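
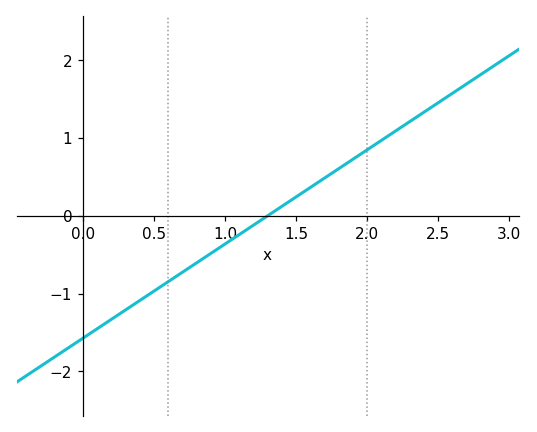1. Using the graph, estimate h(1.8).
0.6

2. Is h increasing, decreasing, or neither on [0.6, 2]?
increasing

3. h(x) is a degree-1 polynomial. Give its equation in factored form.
y = 1.21(x - 1.3)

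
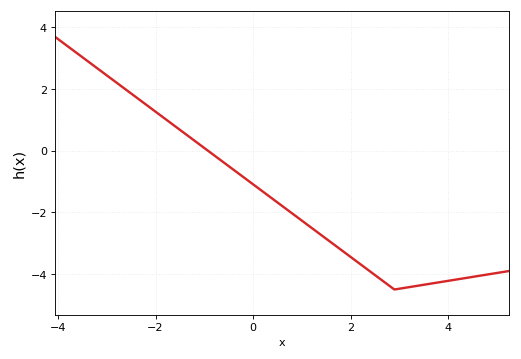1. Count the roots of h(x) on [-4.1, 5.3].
1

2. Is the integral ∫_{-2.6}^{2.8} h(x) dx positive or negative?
negative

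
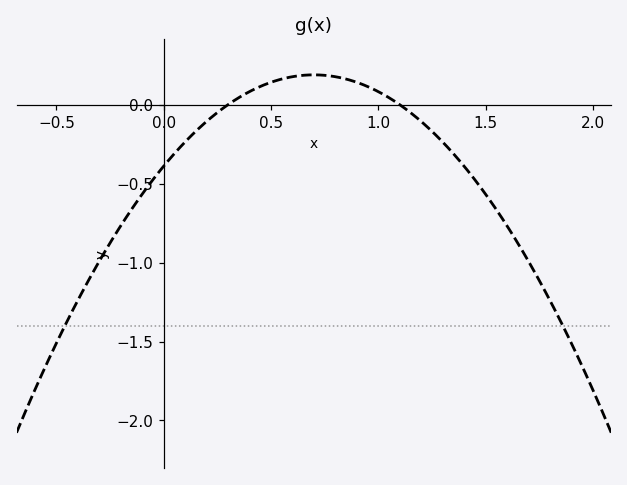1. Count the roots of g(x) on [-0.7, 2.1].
2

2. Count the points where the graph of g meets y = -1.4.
2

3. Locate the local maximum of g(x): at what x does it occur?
0.7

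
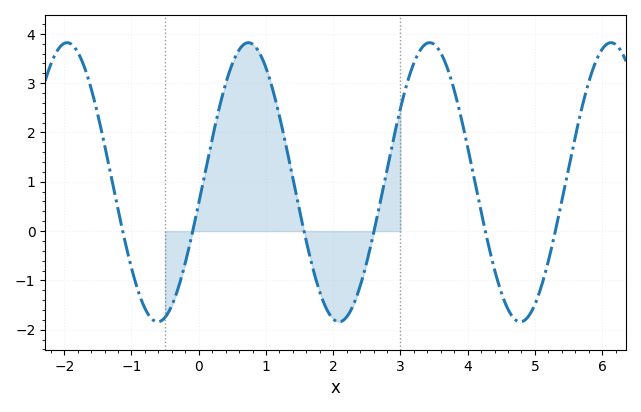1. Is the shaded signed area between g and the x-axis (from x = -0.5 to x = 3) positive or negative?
positive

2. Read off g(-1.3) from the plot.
1.1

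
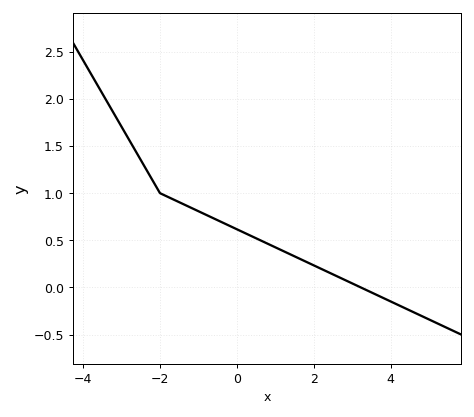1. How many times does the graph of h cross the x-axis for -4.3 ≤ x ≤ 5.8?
1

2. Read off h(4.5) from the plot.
-0.246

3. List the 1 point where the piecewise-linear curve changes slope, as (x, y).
(-2, 1)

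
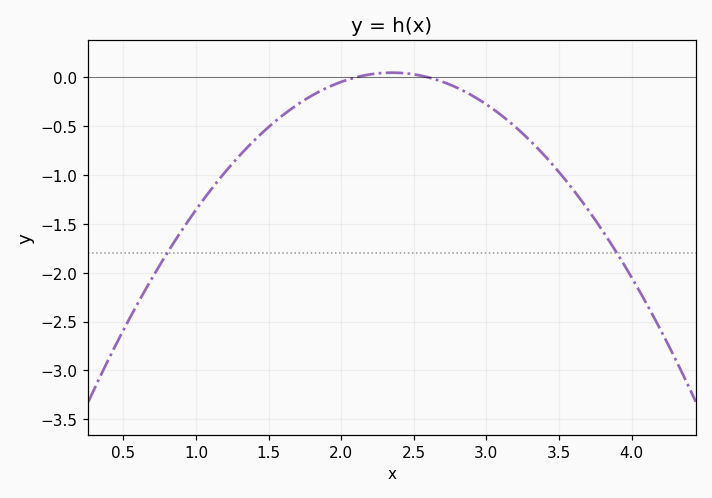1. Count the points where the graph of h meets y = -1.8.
2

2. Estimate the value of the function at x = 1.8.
-0.185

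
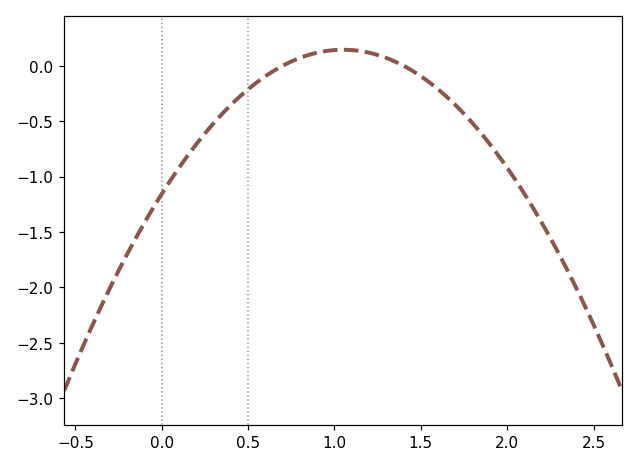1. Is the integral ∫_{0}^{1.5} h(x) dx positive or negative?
negative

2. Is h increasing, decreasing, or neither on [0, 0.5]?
increasing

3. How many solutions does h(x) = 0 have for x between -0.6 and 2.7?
2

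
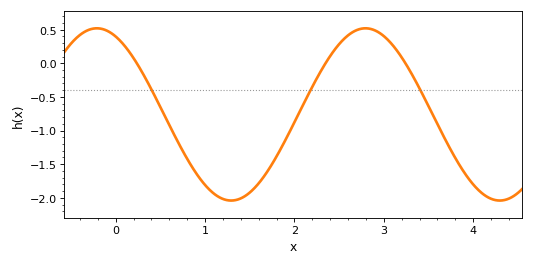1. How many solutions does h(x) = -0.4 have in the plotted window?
3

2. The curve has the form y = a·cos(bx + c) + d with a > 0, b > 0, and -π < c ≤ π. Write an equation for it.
y = 1.28cos(2.1x + 0.44) - 0.76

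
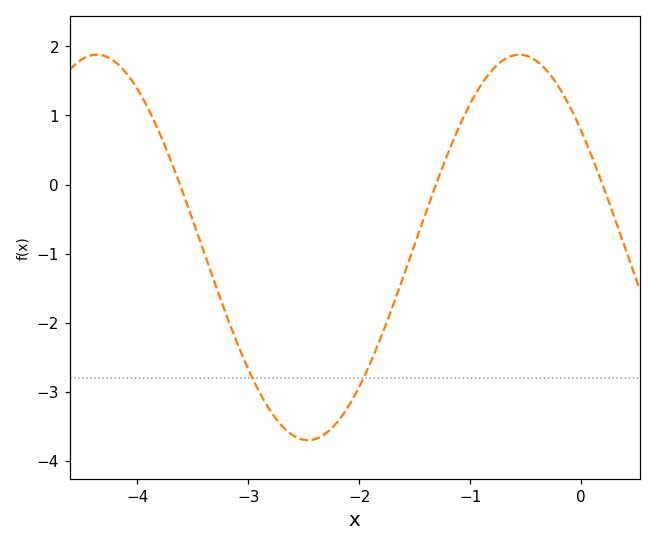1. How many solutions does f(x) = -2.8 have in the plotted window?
2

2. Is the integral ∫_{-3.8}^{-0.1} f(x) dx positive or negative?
negative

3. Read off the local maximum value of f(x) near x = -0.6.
1.9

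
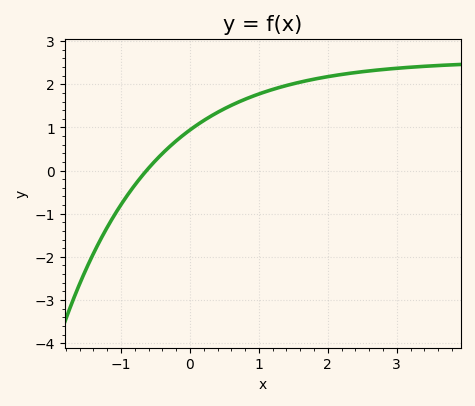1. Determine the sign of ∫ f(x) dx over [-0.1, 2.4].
positive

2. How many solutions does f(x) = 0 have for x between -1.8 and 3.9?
1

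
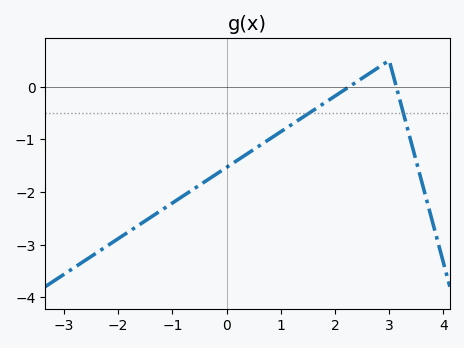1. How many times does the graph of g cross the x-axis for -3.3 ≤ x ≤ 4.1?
2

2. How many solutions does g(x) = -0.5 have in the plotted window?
2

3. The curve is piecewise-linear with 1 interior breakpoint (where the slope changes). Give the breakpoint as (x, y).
(3, 0.5)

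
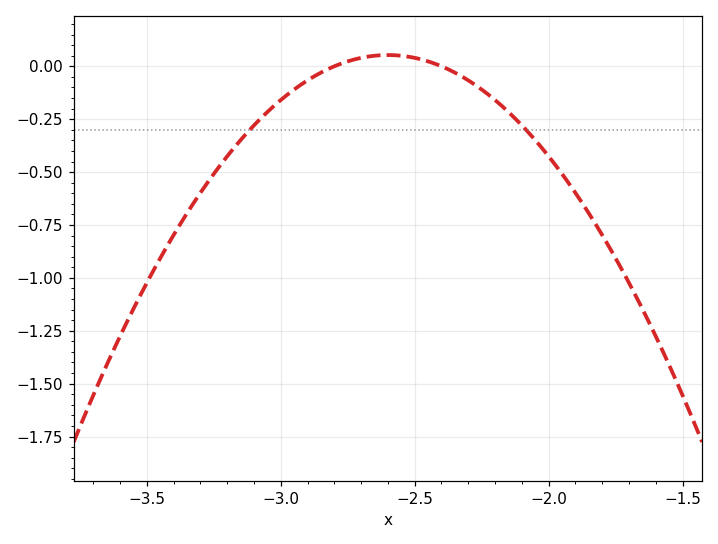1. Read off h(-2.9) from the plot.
-0.05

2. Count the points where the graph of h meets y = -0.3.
2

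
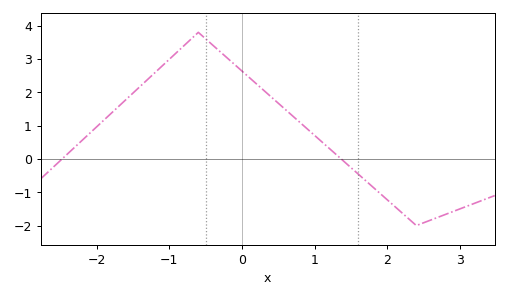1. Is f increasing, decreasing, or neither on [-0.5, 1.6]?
decreasing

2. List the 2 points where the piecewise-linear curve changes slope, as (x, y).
(-0.6, 3.8); (2.4, -2)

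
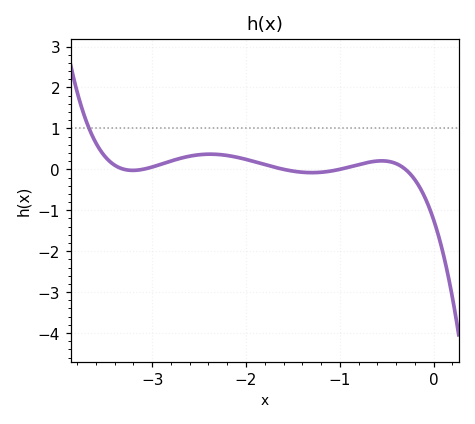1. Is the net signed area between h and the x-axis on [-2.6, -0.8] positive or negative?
positive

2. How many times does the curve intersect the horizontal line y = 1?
1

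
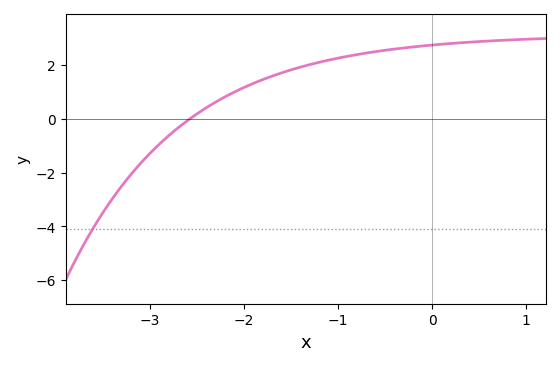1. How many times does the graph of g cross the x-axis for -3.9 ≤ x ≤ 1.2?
1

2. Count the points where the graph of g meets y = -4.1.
1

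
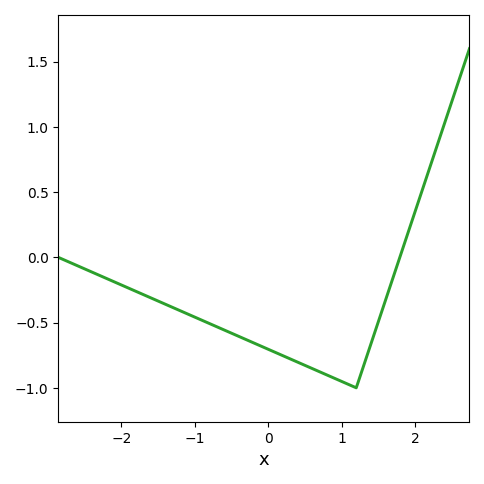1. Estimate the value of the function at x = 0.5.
-0.85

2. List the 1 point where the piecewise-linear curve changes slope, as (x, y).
(1.2, -1)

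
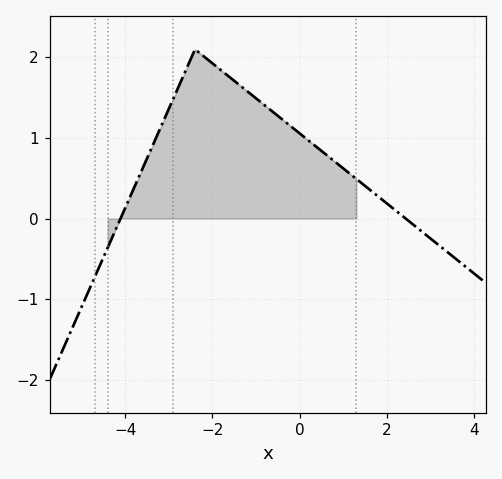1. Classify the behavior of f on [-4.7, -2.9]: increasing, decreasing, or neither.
increasing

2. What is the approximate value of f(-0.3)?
1.19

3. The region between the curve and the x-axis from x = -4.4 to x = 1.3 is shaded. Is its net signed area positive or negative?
positive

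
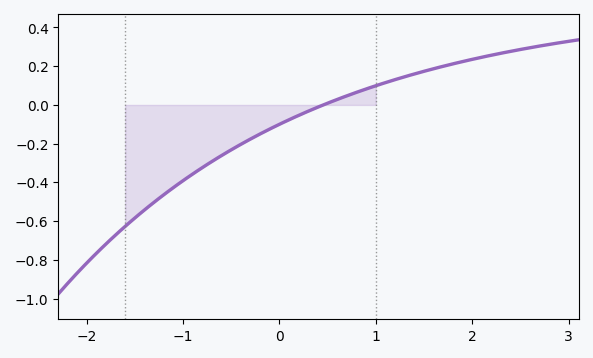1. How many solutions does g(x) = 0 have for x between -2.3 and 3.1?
1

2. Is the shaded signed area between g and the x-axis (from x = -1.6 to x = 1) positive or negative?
negative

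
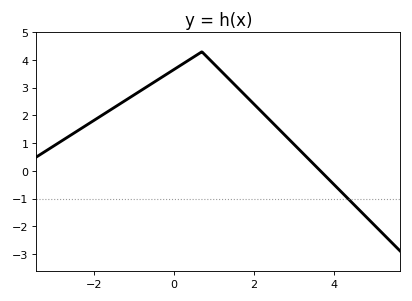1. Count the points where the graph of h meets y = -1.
1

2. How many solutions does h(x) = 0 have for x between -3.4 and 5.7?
1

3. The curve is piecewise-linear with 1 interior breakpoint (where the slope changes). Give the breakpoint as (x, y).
(0.7, 4.3)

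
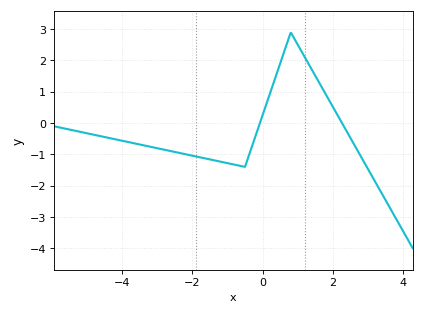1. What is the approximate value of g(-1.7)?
-1.1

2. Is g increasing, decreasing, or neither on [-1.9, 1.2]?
neither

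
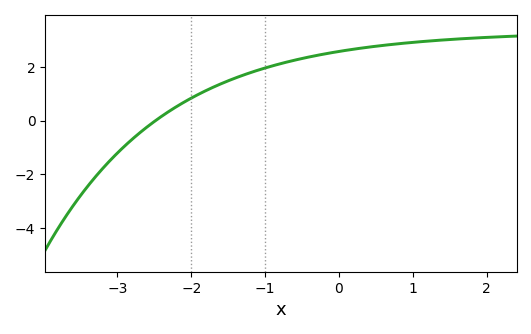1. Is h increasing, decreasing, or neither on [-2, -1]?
increasing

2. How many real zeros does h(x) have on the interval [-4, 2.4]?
1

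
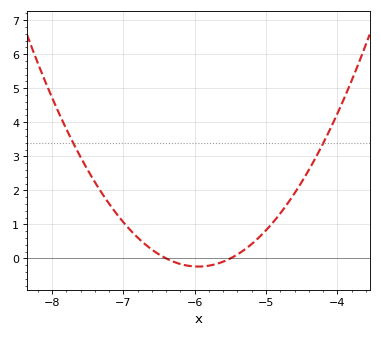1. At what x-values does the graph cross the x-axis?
-6.4, -5.5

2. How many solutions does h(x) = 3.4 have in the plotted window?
2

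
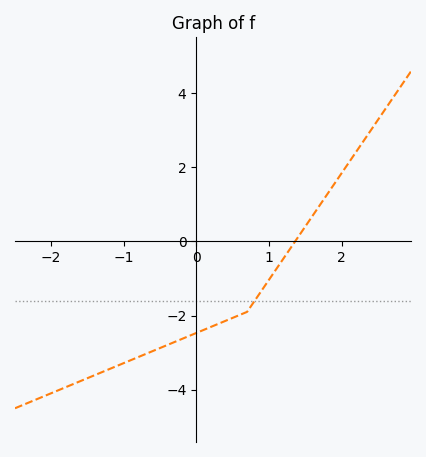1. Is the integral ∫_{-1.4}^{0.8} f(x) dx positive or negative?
negative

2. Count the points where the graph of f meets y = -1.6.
1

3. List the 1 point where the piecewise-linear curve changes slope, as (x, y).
(0.7, -1.9)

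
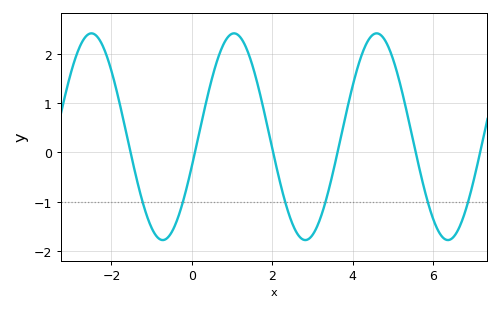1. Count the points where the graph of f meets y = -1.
6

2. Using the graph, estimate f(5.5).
0.3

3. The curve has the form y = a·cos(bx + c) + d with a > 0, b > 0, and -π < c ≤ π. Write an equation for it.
y = 2.1cos(1.8x - 1.9) + 0.32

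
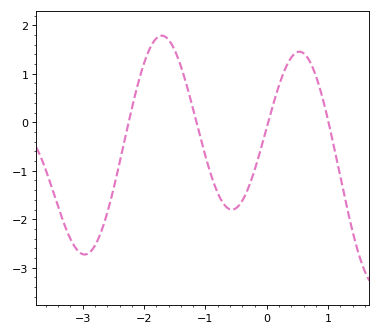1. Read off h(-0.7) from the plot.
-1.7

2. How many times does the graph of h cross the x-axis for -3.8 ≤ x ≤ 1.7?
4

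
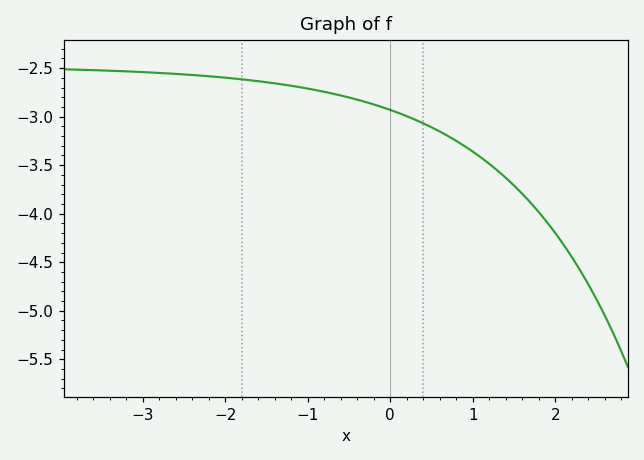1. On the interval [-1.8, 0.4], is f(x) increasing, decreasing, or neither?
decreasing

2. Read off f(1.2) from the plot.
-3.5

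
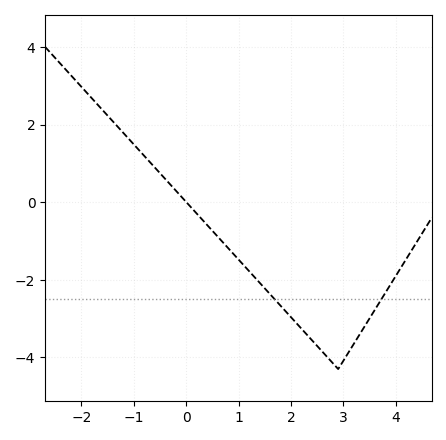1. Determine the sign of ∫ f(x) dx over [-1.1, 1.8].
negative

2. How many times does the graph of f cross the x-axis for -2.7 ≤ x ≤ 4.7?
1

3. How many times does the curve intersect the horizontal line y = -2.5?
2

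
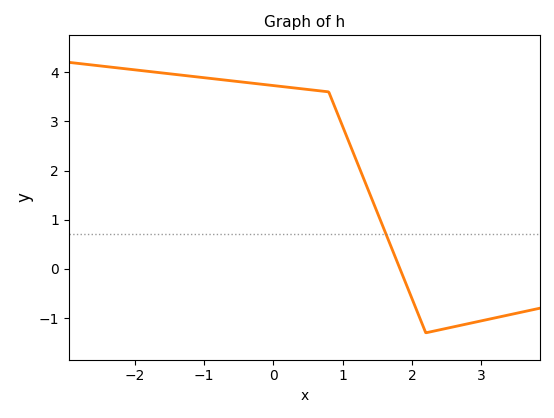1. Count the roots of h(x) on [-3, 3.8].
1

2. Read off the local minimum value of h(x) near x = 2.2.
-1.3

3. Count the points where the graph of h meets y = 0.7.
1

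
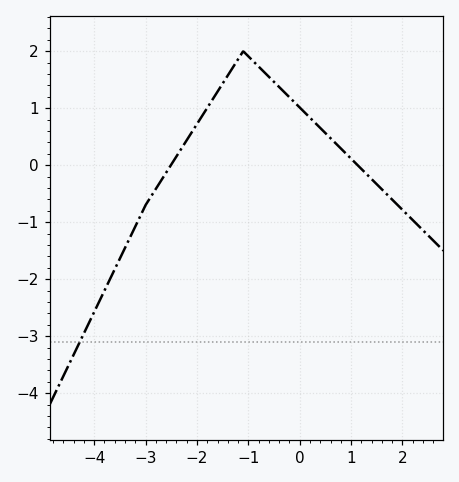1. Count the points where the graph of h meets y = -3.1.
1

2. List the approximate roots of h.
-2.6, 1.2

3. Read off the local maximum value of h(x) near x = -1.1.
2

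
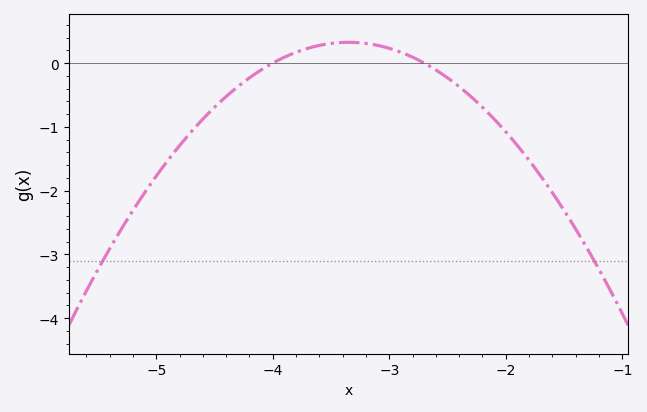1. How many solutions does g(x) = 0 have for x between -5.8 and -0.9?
2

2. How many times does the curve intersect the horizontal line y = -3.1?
2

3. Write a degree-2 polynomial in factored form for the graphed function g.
y = -0.77(x + 4)(x + 2.7)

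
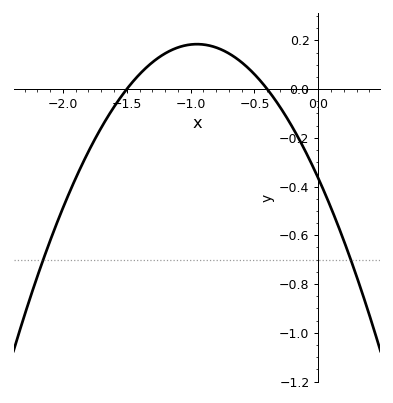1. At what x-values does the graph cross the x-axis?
-1.5, -0.4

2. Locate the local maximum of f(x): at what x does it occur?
-0.95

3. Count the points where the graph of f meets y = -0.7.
2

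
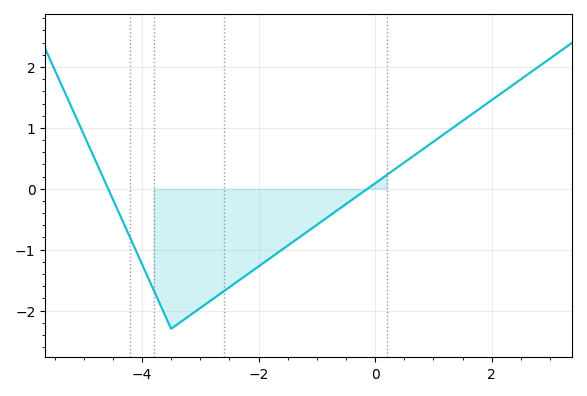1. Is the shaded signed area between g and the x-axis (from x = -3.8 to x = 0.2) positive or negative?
negative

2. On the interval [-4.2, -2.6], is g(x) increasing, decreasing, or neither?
neither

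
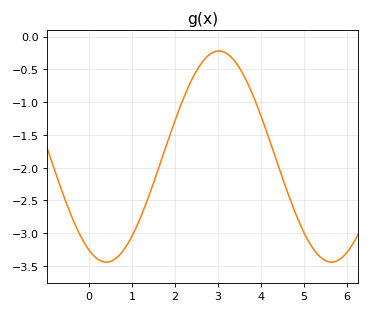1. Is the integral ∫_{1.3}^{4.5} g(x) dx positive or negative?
negative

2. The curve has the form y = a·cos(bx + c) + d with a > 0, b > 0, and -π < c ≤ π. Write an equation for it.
y = 1.61cos(1.2x + 2.66) - 1.83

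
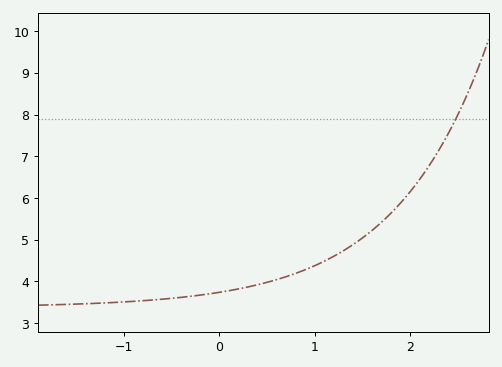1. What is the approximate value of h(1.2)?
4.6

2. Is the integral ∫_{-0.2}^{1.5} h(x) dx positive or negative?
positive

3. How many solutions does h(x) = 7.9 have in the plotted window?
1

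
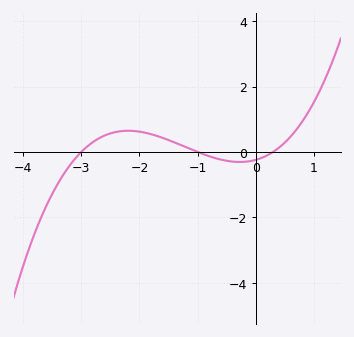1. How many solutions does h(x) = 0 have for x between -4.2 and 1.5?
3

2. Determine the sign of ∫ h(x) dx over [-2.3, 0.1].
positive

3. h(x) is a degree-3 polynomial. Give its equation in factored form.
y = 0.27(x + 3)(x + 1)(x - 0.3)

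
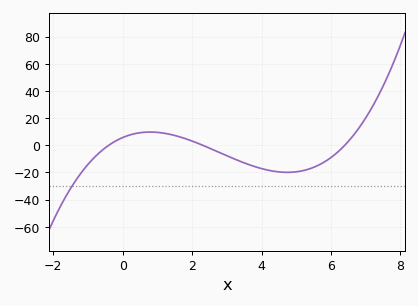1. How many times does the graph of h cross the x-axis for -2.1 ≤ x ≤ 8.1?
3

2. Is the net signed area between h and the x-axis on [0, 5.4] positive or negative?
negative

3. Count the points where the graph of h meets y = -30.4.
1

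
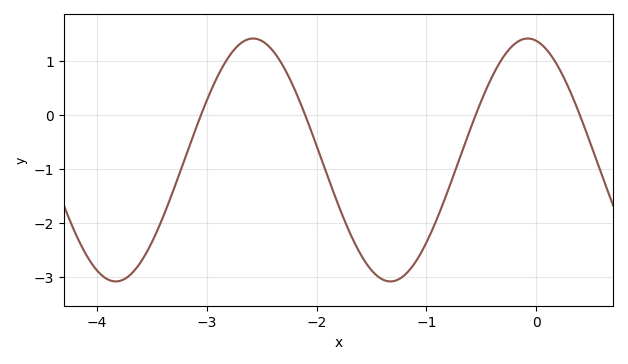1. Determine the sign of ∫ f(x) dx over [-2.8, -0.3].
negative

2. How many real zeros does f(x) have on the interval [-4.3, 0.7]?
4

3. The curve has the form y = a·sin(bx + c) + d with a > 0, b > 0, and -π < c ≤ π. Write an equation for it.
y = 2.25sin(2.51x + 1.76) - 0.83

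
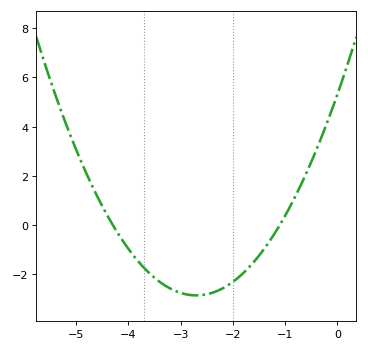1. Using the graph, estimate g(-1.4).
-1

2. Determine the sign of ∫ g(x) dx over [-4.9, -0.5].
negative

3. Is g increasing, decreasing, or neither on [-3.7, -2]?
neither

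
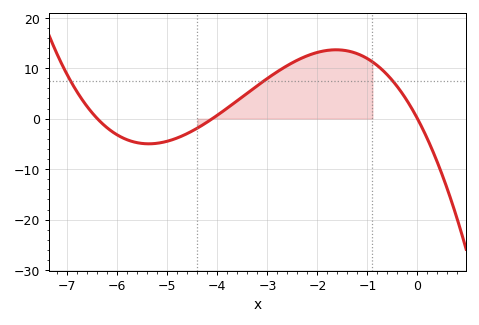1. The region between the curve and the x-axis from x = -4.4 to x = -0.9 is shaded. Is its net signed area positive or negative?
positive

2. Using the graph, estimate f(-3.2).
7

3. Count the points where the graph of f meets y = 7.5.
3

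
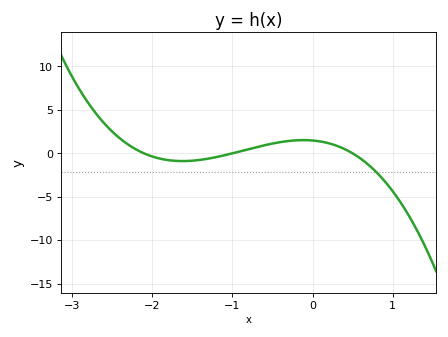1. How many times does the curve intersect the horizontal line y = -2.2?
1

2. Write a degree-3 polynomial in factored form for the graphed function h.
y = -1.41(x + 2.1)(x + 1)(x - 0.5)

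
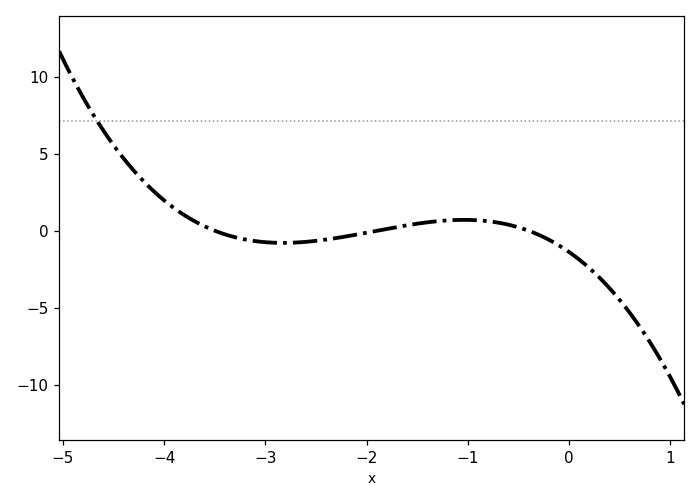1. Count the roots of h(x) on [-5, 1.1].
3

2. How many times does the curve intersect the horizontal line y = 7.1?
1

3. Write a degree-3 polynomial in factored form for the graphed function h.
y = -0.52(x + 3.5)(x + 1.9)(x + 0.4)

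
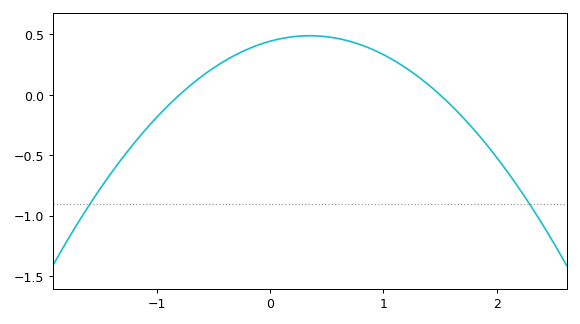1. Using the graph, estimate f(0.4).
0.5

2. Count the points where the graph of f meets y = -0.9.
2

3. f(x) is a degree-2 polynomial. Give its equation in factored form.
y = -0.37(x + 0.8)(x - 1.5)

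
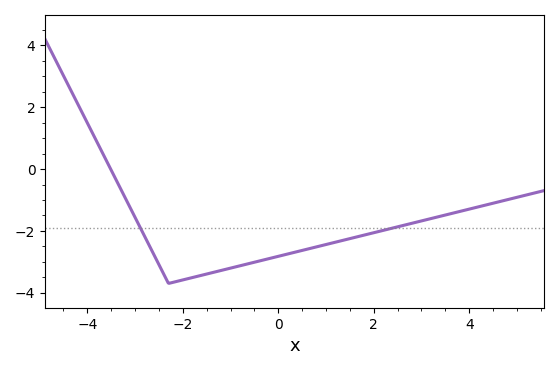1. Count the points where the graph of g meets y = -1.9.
2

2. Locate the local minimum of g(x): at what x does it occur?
-2.3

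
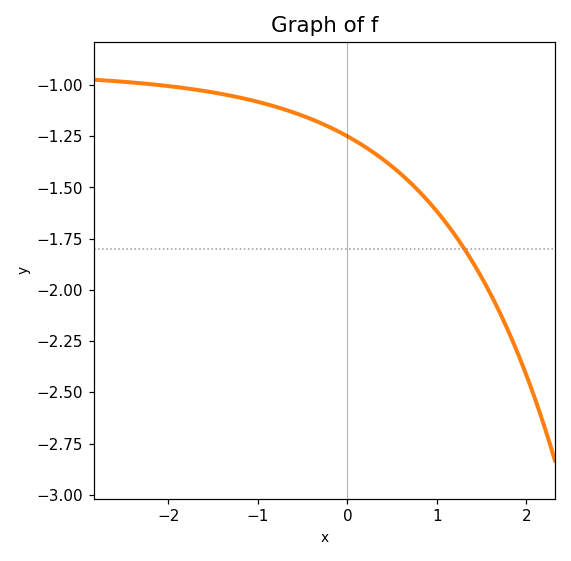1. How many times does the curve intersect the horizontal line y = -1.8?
1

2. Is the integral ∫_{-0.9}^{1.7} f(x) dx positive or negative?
negative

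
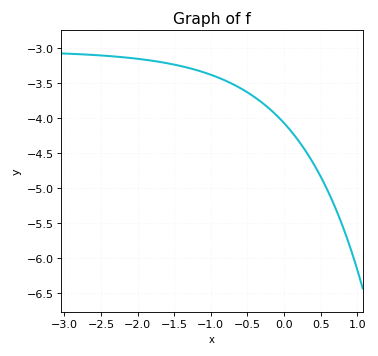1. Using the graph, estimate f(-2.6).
-3.1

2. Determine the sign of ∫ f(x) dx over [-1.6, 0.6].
negative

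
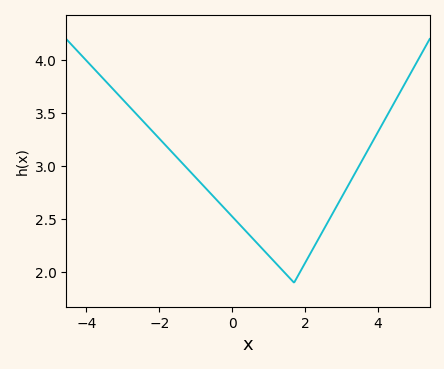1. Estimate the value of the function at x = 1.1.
2.1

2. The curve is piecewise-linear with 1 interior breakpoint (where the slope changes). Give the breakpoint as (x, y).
(1.7, 1.9)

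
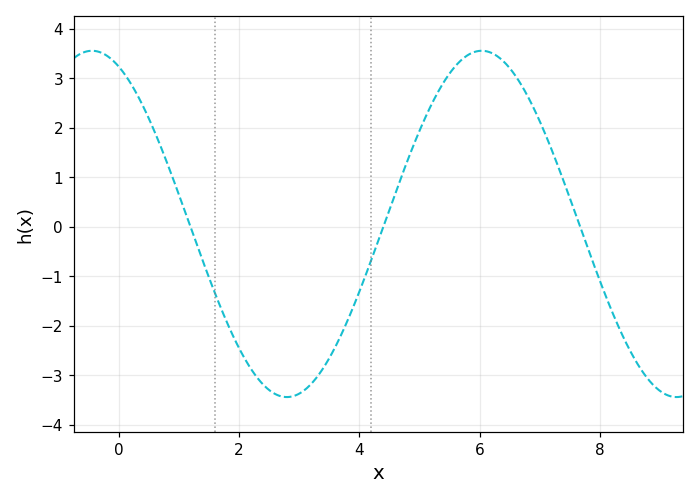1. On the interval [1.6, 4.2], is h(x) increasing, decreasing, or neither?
neither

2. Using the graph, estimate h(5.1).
2.2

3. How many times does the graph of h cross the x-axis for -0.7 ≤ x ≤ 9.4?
3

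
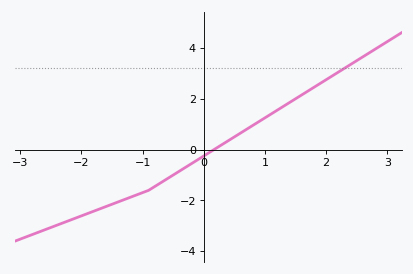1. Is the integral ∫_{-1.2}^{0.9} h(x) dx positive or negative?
negative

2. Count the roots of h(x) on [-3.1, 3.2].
1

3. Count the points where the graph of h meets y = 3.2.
1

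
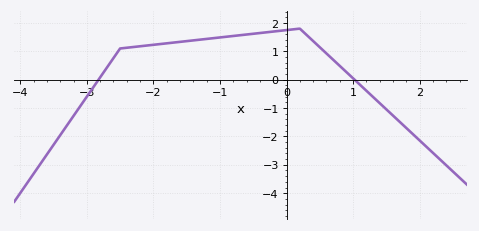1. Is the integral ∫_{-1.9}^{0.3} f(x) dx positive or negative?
positive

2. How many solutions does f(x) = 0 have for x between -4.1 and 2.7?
2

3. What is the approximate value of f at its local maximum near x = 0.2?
1.8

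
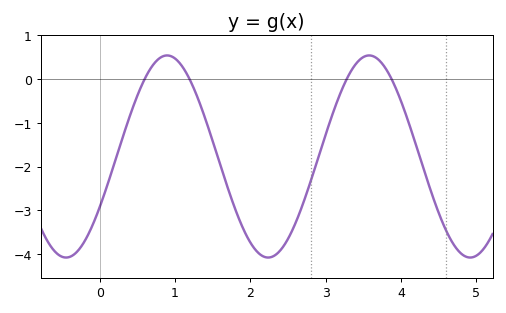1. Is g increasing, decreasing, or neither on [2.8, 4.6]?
neither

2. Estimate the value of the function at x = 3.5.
0.5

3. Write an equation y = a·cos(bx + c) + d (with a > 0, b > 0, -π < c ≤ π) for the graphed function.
y = 2.31cos(2.3x - 2.1) - 1.77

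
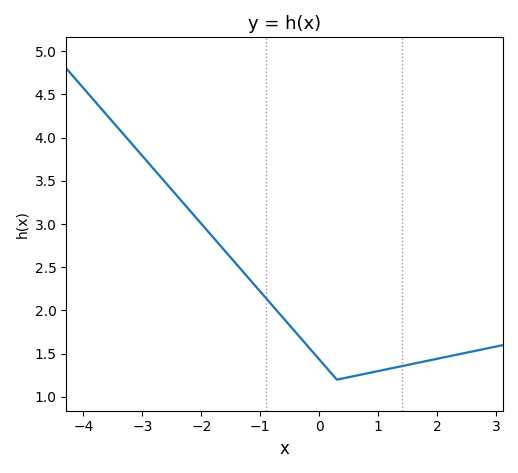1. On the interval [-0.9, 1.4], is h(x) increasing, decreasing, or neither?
neither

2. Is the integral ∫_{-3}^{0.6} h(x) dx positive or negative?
positive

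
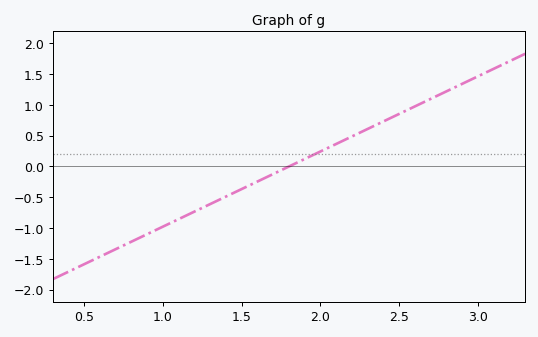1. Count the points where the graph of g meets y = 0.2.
1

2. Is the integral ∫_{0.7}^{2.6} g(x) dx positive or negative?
negative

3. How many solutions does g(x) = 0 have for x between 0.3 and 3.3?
1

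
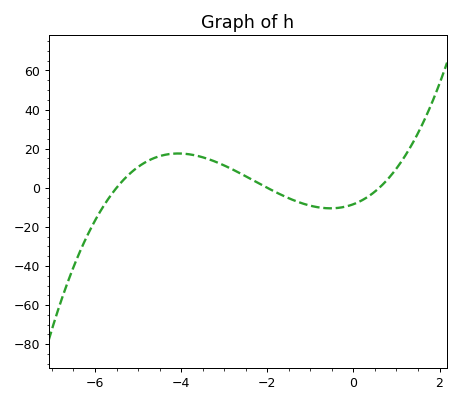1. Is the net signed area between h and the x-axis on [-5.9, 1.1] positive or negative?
positive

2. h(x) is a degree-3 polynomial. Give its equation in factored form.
y = 1.27(x + 5.5)(x + 2)(x - 0.6)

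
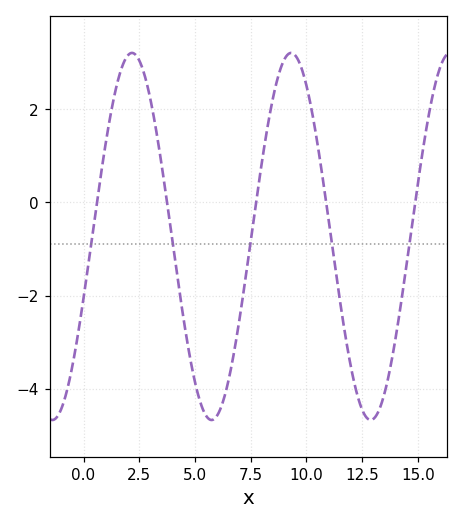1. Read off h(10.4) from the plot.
1.54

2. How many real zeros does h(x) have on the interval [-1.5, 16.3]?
5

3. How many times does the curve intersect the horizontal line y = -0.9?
5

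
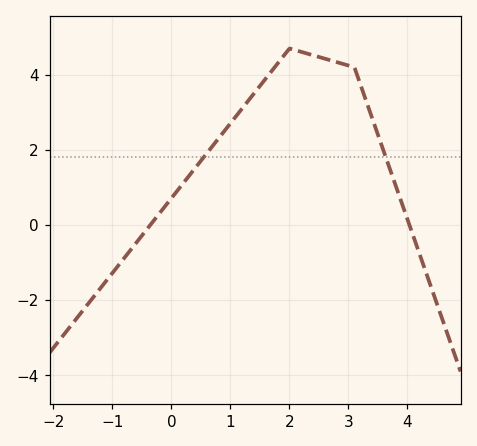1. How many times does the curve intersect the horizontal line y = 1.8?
2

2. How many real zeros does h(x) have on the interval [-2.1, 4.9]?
2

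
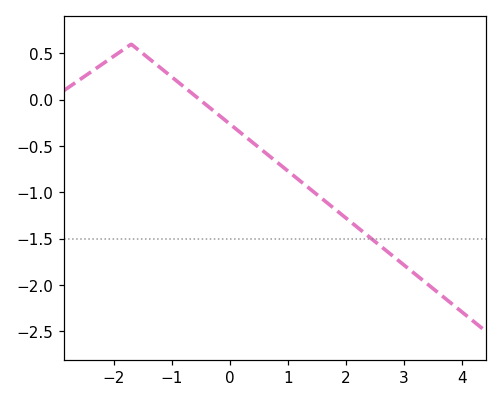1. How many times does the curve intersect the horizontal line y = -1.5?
1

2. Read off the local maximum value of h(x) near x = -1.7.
0.6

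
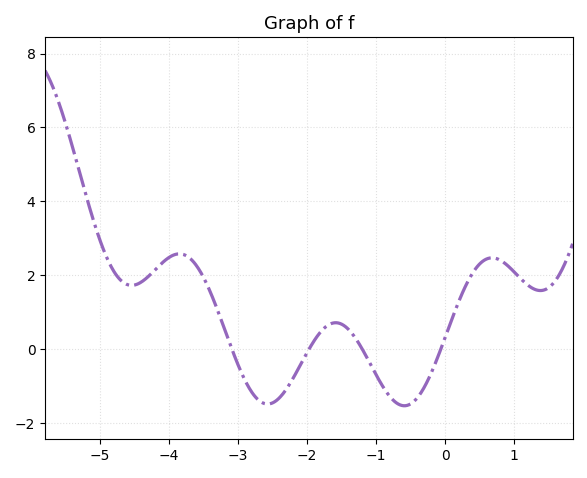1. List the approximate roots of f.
-3, -2, -1.2, 0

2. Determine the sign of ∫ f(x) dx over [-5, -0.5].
positive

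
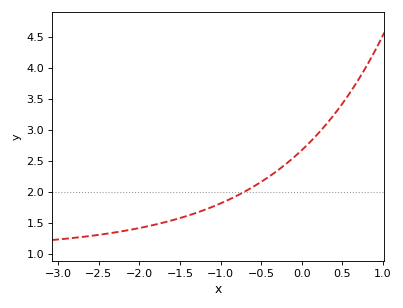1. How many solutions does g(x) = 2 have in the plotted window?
1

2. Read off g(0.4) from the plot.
3.25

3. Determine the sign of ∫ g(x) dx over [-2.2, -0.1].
positive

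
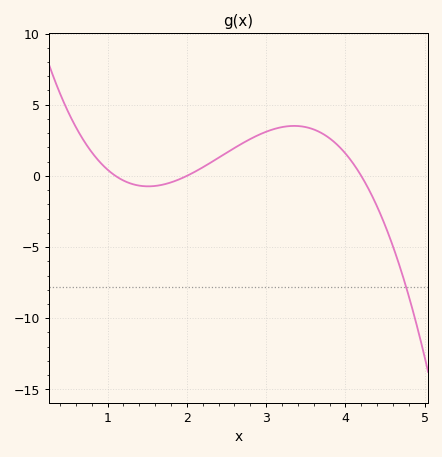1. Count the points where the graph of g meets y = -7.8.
1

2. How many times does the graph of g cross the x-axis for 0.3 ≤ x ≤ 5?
3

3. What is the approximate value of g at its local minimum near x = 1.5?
-0.735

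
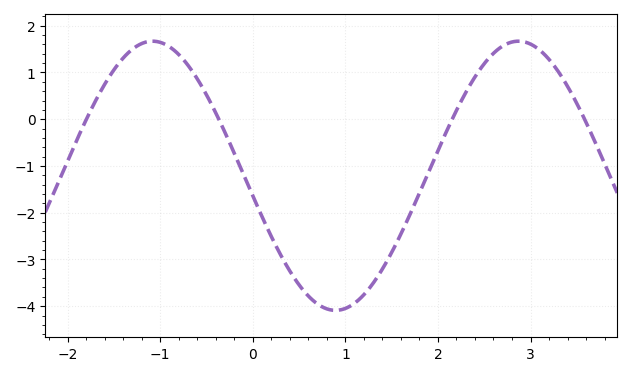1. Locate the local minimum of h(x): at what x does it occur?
0.893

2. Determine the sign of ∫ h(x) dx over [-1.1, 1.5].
negative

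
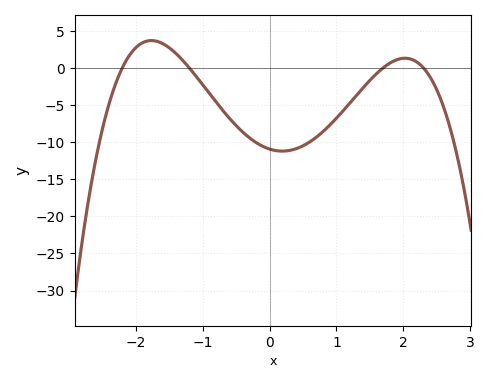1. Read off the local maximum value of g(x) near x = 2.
1.29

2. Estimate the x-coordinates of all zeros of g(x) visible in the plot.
-2.2, -1.2, 1.7, 2.3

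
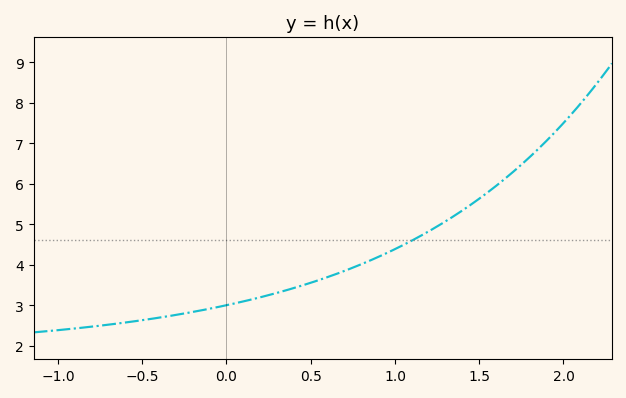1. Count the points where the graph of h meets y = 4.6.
1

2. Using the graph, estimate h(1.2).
4.8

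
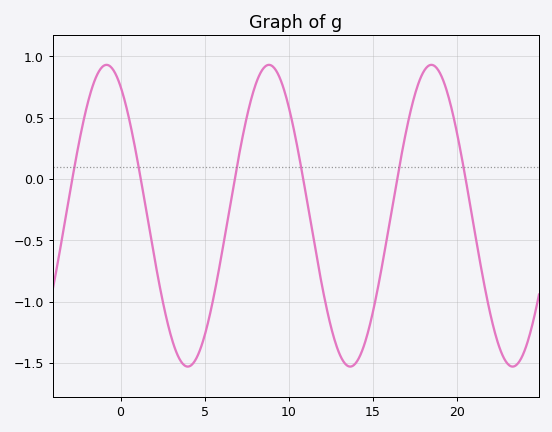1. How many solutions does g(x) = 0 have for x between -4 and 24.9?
6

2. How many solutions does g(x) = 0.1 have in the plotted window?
6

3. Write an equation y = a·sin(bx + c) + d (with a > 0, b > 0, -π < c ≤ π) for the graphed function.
y = 1.23sin(0.65x + 2.1) - 0.3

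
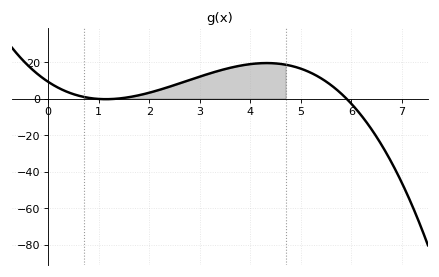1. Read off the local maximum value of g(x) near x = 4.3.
19.4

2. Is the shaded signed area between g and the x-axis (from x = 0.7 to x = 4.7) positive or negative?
positive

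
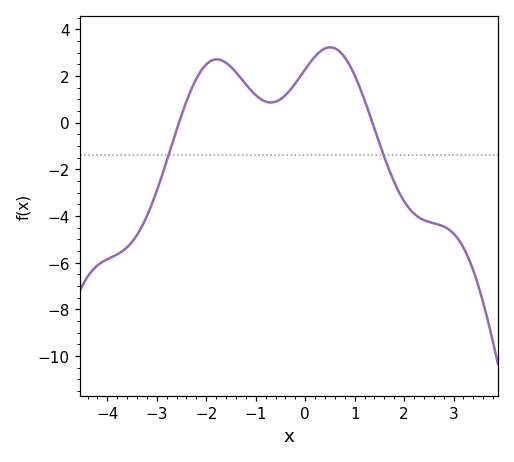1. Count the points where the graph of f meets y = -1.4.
2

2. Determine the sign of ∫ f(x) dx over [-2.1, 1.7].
positive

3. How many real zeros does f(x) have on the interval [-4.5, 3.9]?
2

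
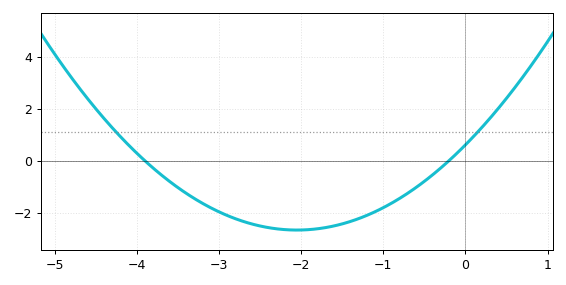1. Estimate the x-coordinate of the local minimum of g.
-2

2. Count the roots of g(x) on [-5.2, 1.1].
2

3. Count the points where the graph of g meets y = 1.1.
2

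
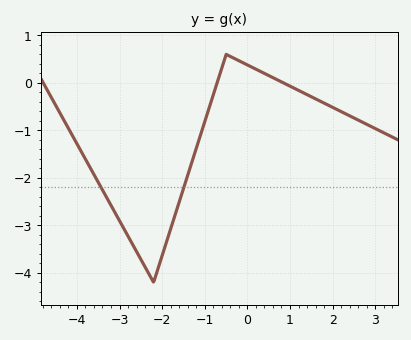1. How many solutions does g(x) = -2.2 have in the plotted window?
2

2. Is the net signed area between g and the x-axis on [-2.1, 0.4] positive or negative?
negative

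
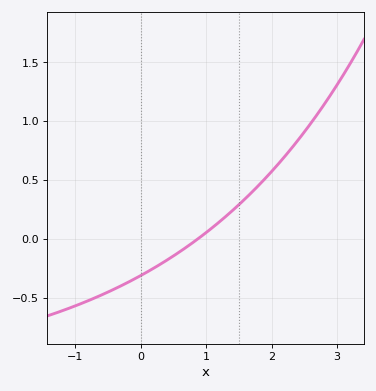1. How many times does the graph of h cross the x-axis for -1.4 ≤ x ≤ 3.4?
1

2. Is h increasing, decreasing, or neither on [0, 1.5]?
increasing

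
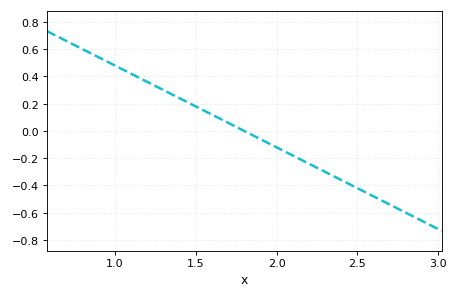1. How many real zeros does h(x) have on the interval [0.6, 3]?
1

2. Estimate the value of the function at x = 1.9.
-0.06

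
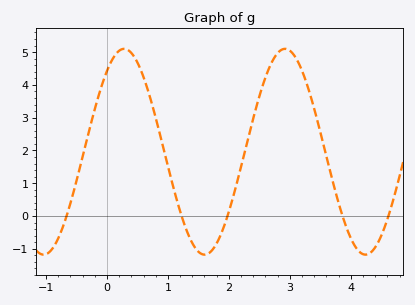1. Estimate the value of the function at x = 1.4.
-0.827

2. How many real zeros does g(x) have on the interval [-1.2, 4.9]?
5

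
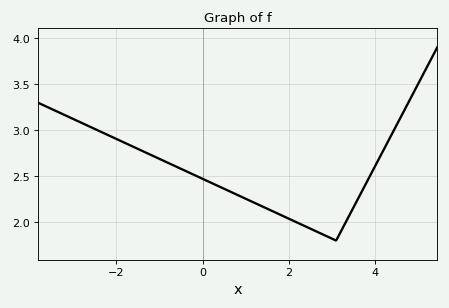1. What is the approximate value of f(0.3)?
2.41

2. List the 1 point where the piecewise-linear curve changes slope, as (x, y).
(3.1, 1.8)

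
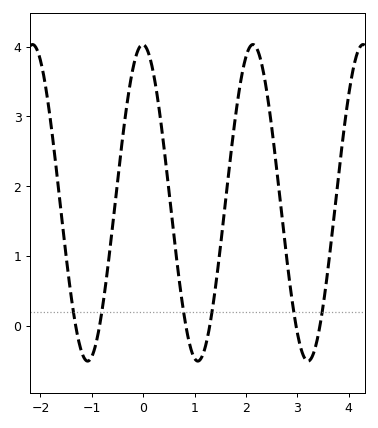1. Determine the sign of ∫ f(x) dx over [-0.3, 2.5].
positive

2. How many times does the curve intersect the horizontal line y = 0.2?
6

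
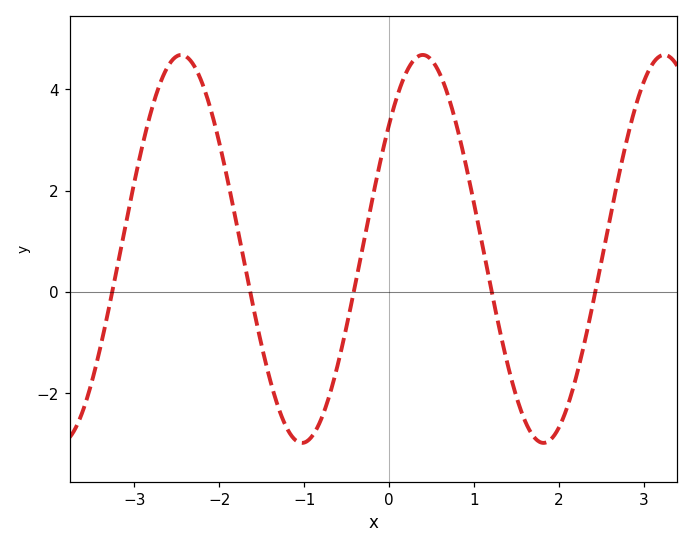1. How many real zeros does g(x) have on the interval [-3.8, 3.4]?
5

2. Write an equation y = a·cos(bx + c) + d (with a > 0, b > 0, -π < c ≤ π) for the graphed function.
y = 3.83cos(2.21x - 0.872) + 0.85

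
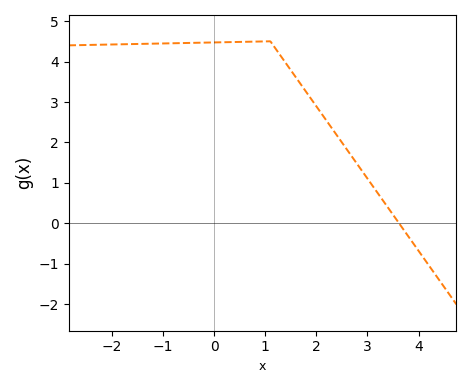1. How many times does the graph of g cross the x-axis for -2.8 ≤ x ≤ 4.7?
1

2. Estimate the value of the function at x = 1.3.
4.14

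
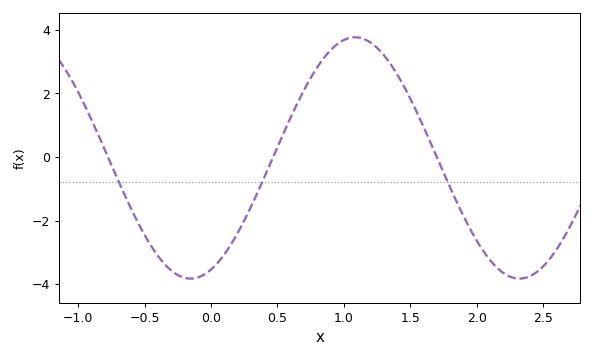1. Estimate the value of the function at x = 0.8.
2.83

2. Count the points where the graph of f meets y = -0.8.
3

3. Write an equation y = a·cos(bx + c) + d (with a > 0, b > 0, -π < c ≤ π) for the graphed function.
y = 3.8cos(2.54x - 2.75) - 0.03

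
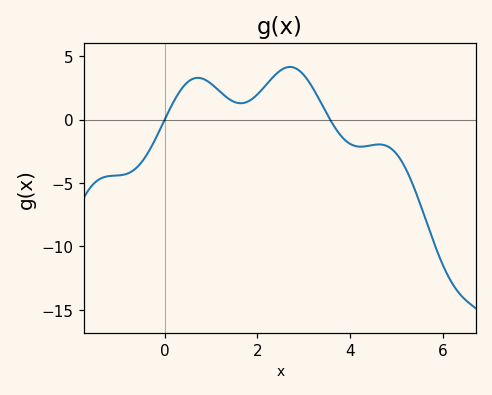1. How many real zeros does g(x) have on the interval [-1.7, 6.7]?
2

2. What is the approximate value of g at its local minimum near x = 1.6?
1.29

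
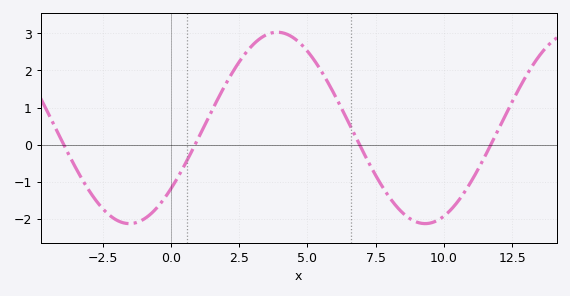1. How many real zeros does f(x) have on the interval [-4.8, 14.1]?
4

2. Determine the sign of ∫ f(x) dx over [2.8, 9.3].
positive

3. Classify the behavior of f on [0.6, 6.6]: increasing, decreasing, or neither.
neither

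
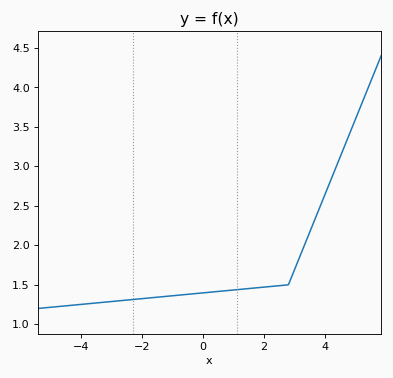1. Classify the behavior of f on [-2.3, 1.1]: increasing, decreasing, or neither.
increasing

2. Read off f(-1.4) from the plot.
1.35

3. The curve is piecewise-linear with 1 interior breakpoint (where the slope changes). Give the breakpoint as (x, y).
(2.8, 1.5)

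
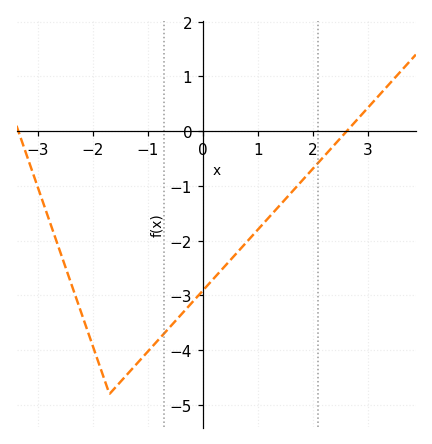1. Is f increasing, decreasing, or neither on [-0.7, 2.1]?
increasing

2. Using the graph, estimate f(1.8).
-0.9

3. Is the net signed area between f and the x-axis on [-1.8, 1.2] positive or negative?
negative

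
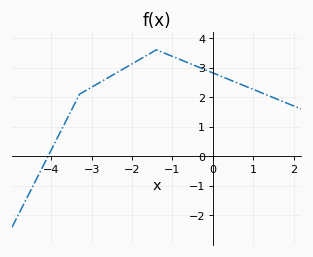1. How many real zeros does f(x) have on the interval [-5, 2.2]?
1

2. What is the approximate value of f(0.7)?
2.4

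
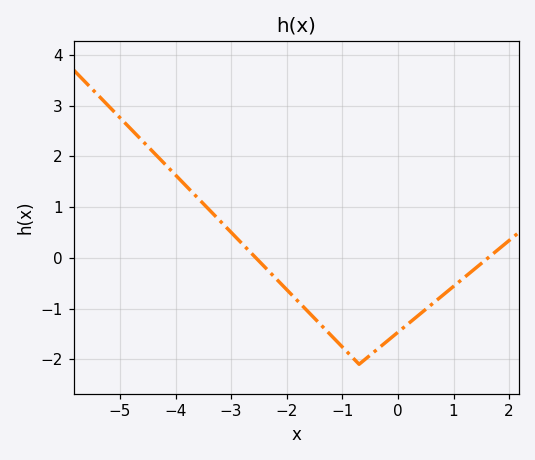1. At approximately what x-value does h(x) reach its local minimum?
-0.699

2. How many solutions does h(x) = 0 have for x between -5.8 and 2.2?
2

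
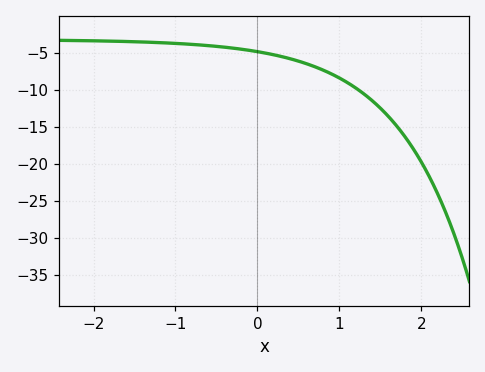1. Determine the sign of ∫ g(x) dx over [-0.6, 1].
negative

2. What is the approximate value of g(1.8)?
-16.5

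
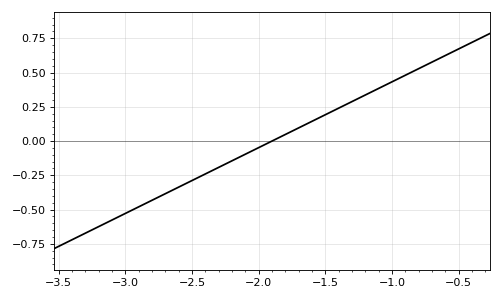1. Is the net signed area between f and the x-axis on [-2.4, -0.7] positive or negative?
positive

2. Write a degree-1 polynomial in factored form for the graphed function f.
y = 0.48(x + 1.9)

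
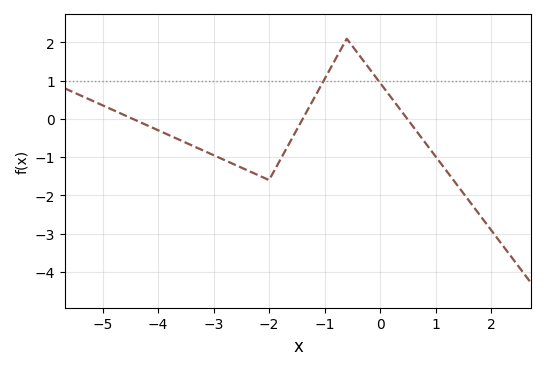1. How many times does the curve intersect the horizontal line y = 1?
2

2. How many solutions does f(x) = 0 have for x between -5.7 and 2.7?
3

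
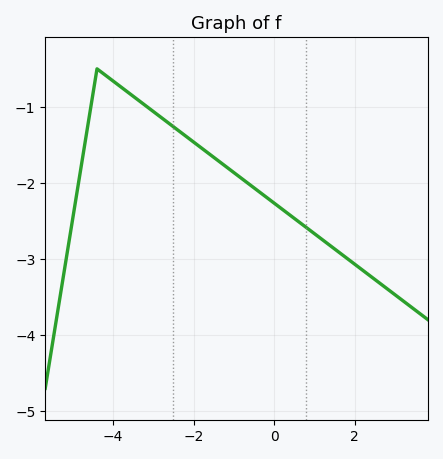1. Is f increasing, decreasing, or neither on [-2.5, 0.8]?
decreasing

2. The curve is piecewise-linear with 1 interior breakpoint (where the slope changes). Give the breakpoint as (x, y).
(-4.4, -0.5)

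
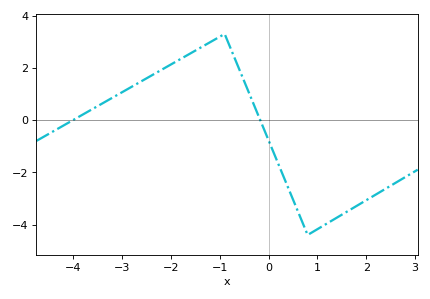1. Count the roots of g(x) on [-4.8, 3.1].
2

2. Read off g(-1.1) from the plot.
3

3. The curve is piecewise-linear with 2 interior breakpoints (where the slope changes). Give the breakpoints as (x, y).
(-0.9, 3.3); (0.8, -4.4)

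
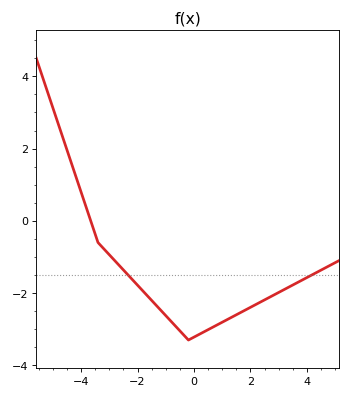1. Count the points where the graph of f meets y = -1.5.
2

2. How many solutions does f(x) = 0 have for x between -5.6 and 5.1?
1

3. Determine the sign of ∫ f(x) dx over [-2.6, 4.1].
negative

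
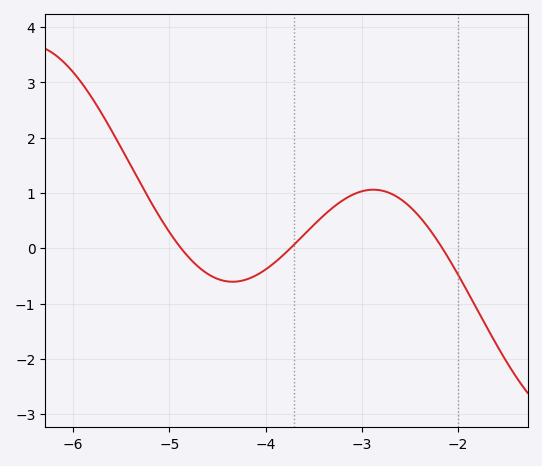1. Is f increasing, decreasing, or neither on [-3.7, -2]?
neither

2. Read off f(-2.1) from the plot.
-0.175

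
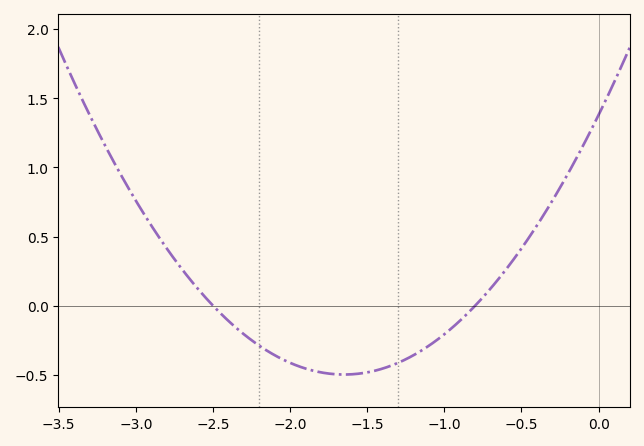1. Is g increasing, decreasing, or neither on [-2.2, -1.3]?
neither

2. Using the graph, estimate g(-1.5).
-0.483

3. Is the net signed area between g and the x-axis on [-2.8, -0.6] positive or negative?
negative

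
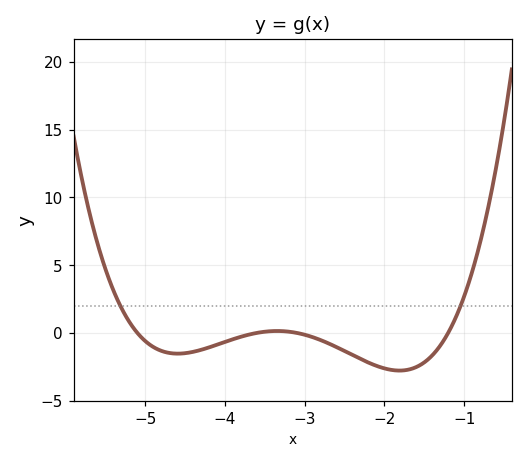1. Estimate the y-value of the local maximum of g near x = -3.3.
0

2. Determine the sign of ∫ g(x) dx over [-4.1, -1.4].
negative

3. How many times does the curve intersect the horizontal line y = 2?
2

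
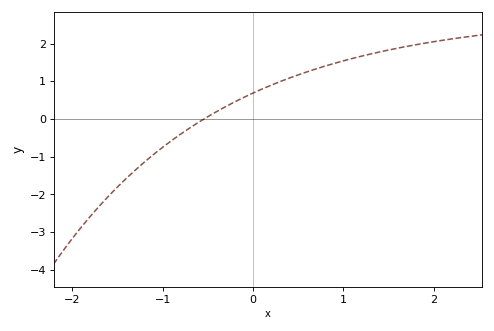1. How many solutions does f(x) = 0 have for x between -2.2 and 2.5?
1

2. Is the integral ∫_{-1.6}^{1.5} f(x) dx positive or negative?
positive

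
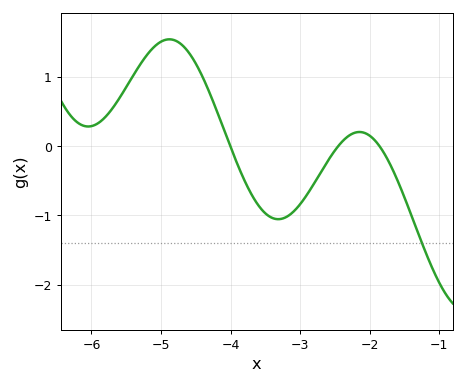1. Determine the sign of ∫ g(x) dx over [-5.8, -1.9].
positive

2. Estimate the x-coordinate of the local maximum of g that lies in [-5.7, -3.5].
-4.9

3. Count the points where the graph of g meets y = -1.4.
1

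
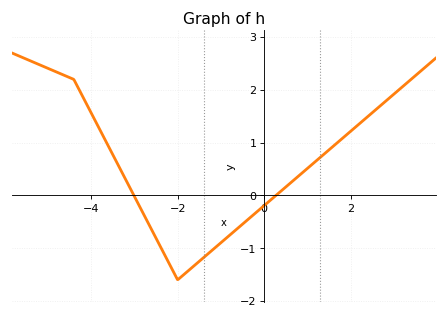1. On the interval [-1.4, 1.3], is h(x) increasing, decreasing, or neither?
increasing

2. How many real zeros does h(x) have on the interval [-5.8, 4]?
2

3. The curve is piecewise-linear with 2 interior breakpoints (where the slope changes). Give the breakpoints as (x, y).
(-4.4, 2.2); (-2, -1.6)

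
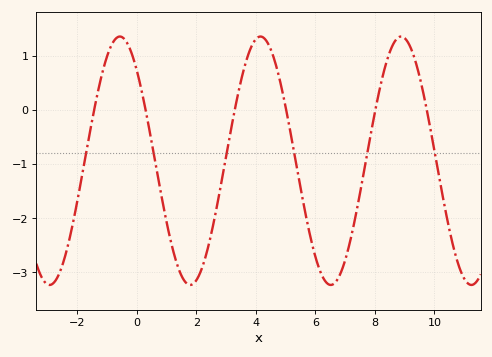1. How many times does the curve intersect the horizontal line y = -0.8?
6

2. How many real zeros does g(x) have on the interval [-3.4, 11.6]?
6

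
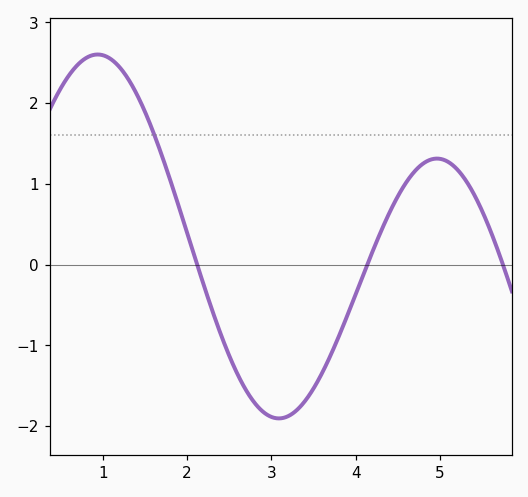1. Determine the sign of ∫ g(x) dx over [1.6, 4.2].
negative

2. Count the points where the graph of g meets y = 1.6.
1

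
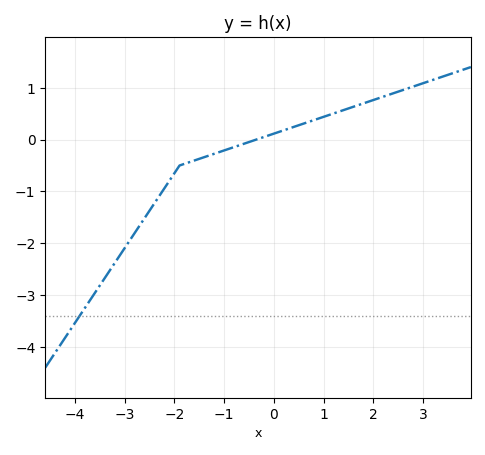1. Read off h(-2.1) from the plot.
-0.789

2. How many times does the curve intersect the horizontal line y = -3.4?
1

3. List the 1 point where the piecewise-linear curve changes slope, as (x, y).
(-1.9, -0.5)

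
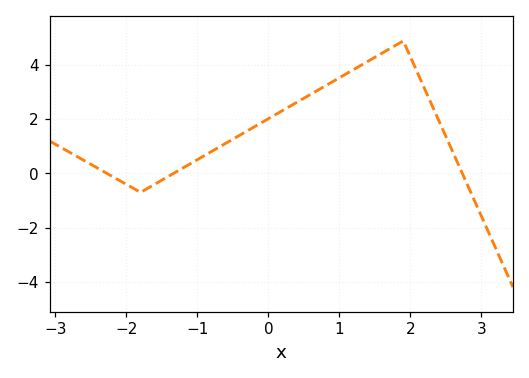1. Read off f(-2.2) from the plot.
-0.107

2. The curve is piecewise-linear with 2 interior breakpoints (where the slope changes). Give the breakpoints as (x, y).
(-1.8, -0.7); (1.9, 4.9)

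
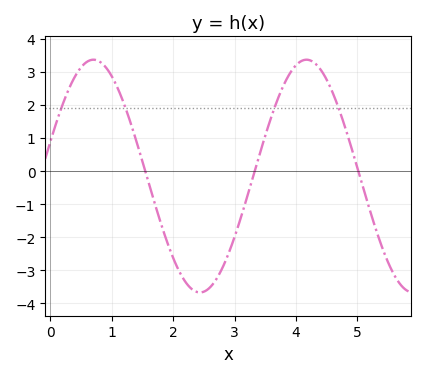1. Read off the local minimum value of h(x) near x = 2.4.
-3.67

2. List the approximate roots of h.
1.55, 3.33, 5.02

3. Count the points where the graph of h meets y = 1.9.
4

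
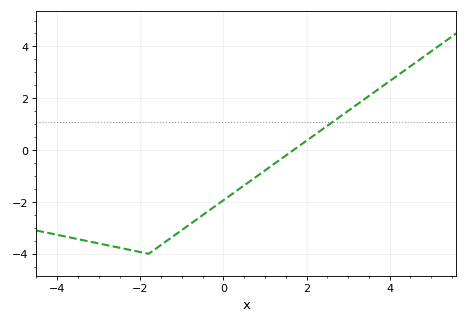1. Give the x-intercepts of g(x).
1.68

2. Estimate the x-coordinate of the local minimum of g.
-1.8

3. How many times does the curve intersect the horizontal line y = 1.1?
1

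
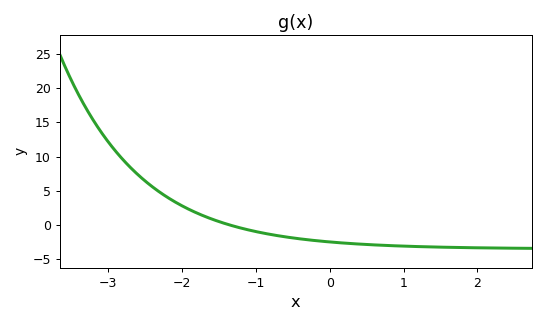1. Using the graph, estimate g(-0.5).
-2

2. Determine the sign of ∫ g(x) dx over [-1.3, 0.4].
negative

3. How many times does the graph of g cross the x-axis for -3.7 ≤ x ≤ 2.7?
1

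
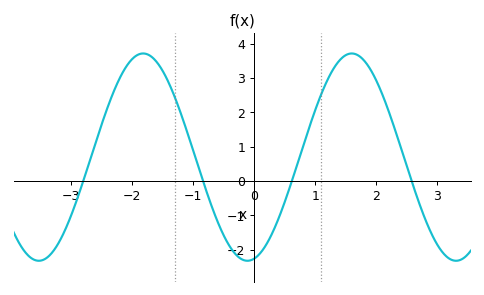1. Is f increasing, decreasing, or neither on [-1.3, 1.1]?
neither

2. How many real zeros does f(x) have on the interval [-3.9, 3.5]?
4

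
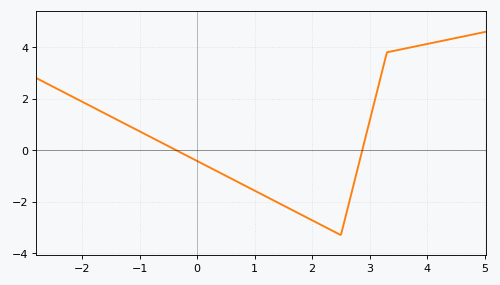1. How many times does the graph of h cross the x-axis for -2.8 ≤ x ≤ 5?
2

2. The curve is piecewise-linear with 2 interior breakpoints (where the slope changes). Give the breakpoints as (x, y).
(2.5, -3.3); (3.3, 3.8)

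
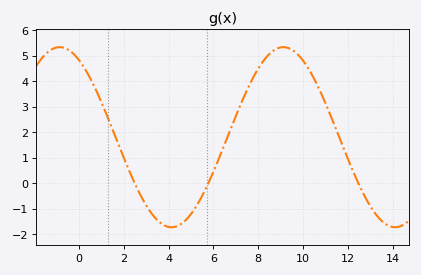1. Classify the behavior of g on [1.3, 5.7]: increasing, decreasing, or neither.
neither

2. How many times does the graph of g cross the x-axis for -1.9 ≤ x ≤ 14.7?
3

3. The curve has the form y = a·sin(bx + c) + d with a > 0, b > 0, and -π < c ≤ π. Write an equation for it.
y = 3.53sin(0.63x + 2.11) + 1.8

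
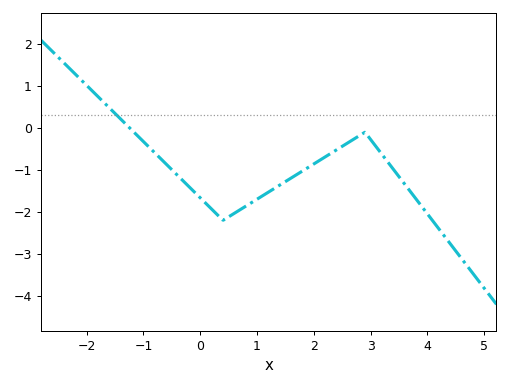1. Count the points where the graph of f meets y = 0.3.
1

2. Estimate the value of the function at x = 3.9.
-1.87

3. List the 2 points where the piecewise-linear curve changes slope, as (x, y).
(0.4, -2.2); (2.9, -0.1)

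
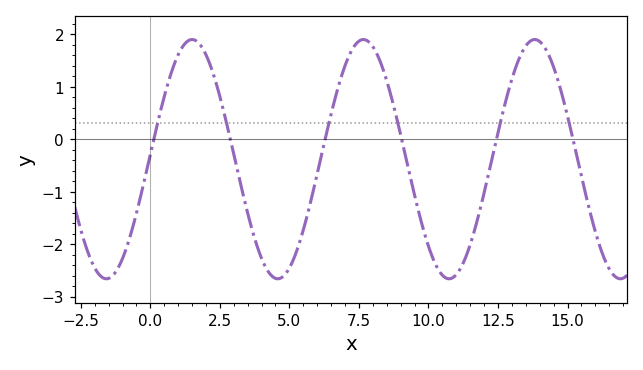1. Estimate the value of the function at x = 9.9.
-1.9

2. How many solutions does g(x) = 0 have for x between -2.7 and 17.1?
6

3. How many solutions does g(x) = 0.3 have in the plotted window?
6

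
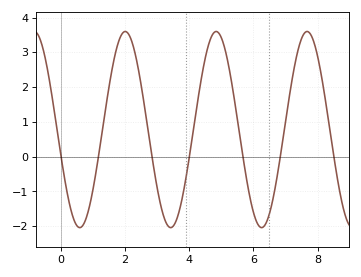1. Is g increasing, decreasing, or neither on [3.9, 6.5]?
neither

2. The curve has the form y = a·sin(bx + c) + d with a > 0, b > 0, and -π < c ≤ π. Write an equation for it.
y = 2.82sin(2.2x - 2.9) + 0.78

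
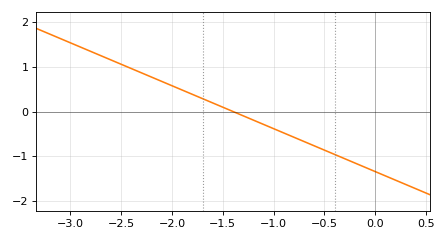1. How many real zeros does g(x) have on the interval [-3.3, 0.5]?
1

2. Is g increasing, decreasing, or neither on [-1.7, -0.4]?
decreasing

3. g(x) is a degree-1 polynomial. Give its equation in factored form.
y = -0.96(x + 1.4)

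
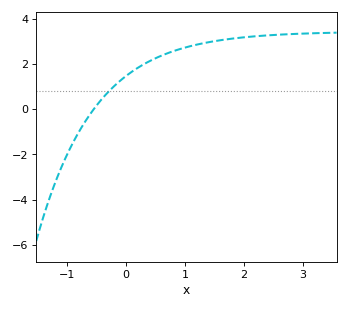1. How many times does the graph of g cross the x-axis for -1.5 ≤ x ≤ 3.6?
1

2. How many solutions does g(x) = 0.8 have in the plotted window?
1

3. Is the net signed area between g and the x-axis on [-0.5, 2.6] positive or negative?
positive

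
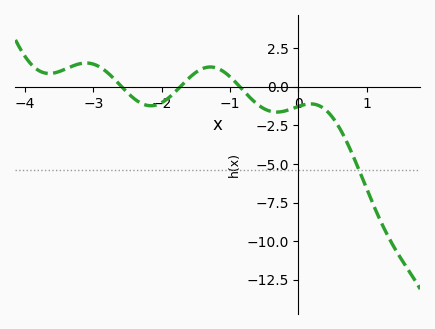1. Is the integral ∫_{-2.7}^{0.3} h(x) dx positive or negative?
negative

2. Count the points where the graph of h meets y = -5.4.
1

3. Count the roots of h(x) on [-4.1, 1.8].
3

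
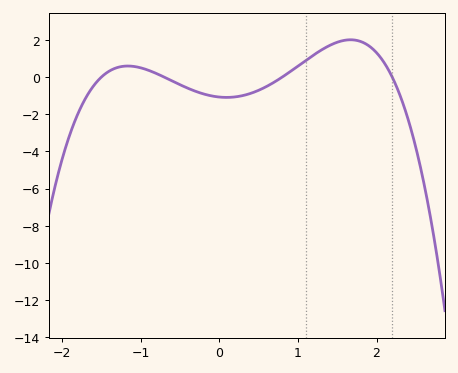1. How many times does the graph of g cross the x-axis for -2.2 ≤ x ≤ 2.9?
4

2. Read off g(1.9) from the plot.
1.69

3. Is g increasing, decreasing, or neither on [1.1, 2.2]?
neither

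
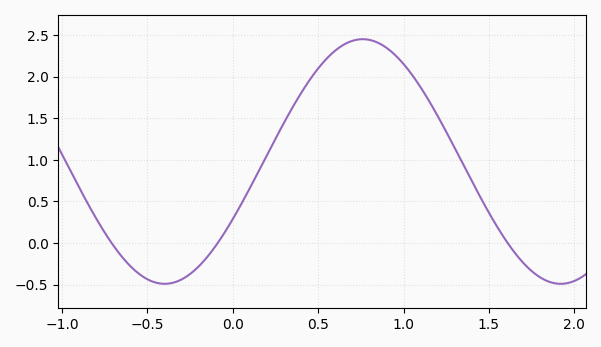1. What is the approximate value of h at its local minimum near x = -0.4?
-0.5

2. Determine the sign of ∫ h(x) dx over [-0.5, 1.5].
positive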